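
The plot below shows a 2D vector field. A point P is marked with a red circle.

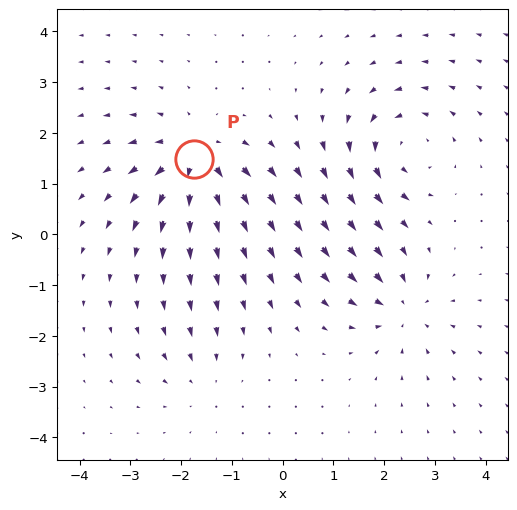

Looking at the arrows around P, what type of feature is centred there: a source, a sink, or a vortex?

At P (-1.7, 1.5) the arrows spread outward. Divergence about +6, curl ≈0 — positive divergence with near-zero curl is a source.

source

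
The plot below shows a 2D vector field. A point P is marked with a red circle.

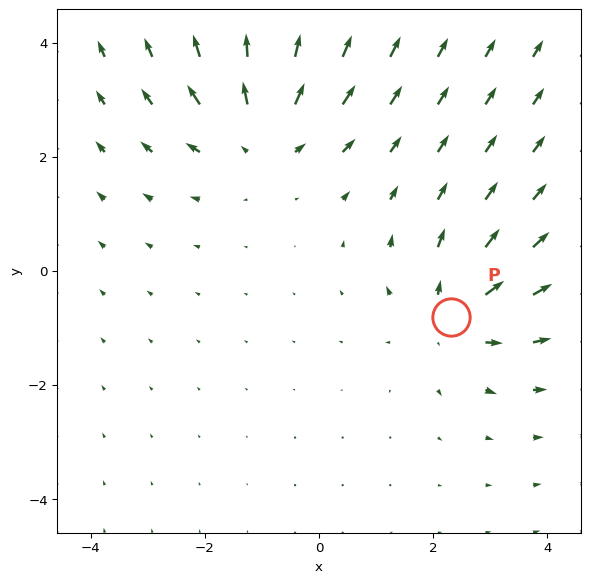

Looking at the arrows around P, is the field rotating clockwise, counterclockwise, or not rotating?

not rotating

Near P at (2.3, -0.8) the arrows show no circulation. The curl there is ≈0.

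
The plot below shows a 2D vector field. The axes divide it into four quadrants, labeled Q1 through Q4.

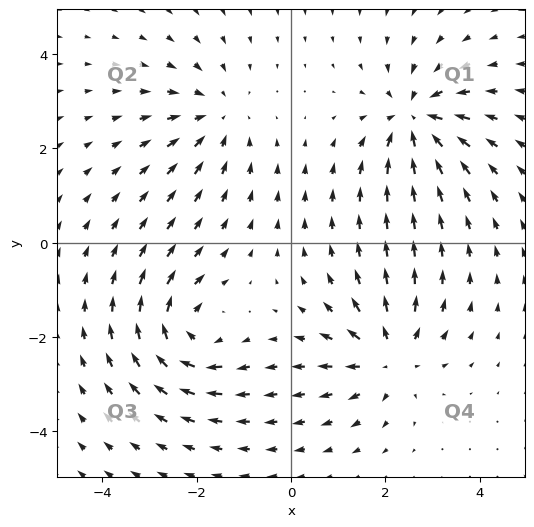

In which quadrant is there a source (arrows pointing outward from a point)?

The source sits at approximately (2.1, -2.4), which lies in quadrant Q4. The divergence there is about +5, positive as expected for a source.

Q4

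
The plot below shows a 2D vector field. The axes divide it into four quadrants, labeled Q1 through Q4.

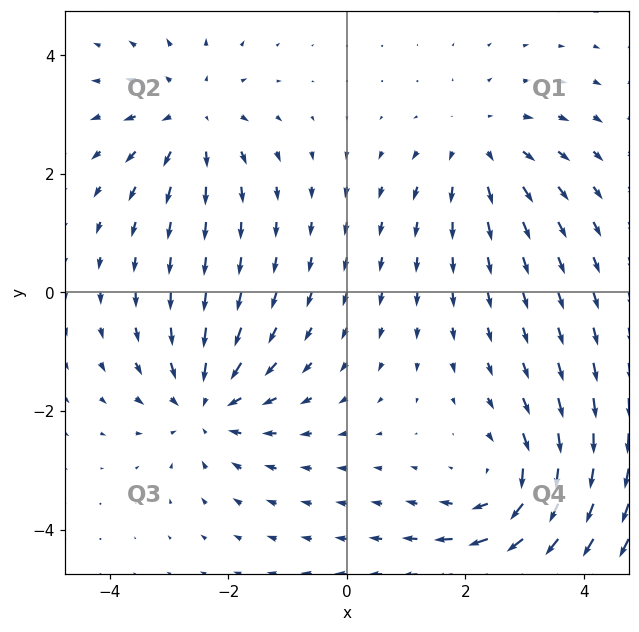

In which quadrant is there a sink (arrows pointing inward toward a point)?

The sink sits at approximately (-2.4, -1.9), which lies in quadrant Q3. The divergence there is about -4, negative as expected for a sink.

Q3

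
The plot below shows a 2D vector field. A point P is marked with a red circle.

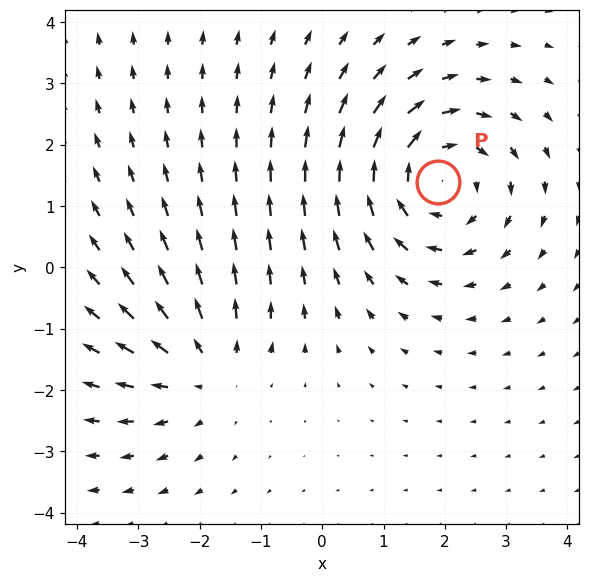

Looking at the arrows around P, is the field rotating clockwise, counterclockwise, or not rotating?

clockwise

Near P at (1.9, 1.4) the arrows circulate clockwise. The curl (z-component) there is about -4; negative curl means clockwise rotation.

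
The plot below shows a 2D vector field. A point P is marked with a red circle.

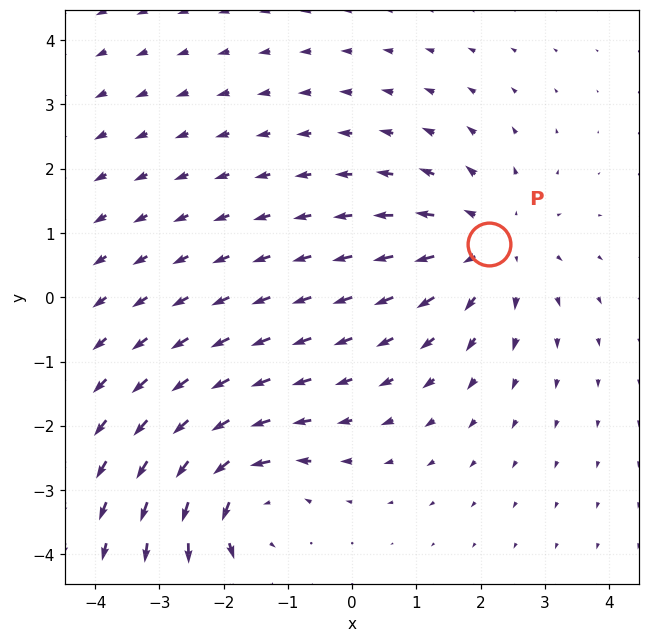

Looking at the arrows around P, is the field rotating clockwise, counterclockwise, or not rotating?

Near P at (2.1, 0.8) the arrows show no circulation. The curl there is ≈0.

not rotating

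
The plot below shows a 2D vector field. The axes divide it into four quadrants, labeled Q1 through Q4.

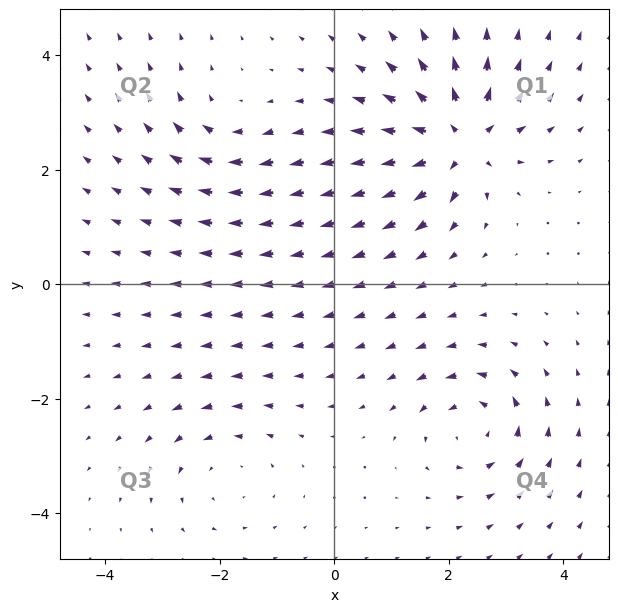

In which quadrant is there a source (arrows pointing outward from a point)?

Q1

The source sits at approximately (2.2, 2.5), which lies in quadrant Q1. The divergence there is about +7, positive as expected for a source.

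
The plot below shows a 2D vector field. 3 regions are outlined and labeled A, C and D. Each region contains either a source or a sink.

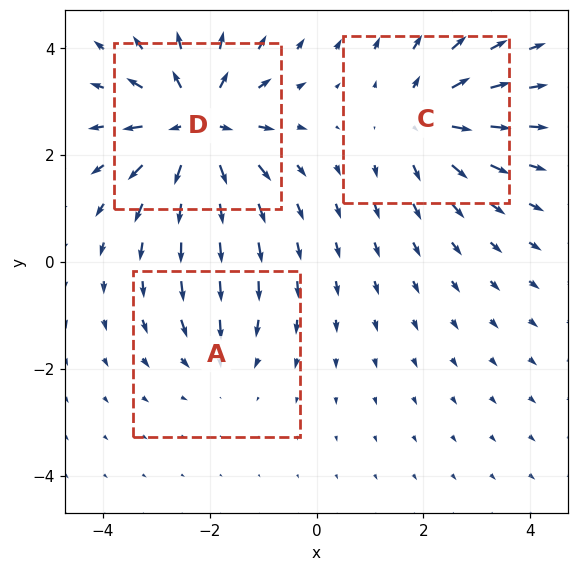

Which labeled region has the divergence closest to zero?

Divergence at each region's feature centre — A: about -2, C: about +4, D: about +6. Region A is closest to zero.

A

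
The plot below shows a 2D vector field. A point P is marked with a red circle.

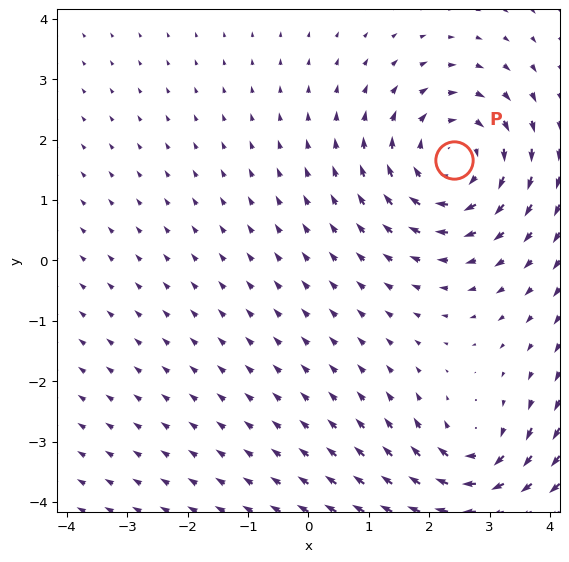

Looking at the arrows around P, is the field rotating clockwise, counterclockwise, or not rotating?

clockwise

Near P at (2.4, 1.7) the arrows circulate clockwise. The curl (z-component) there is about -3; negative curl means clockwise rotation.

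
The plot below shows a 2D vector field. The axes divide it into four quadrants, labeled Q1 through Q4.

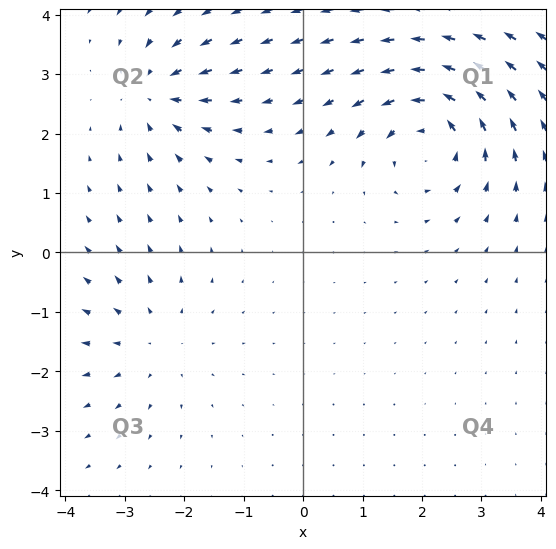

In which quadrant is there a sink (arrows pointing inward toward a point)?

Q2

The sink sits at approximately (-2.5, 2.7), which lies in quadrant Q2. The divergence there is about -4, negative as expected for a sink.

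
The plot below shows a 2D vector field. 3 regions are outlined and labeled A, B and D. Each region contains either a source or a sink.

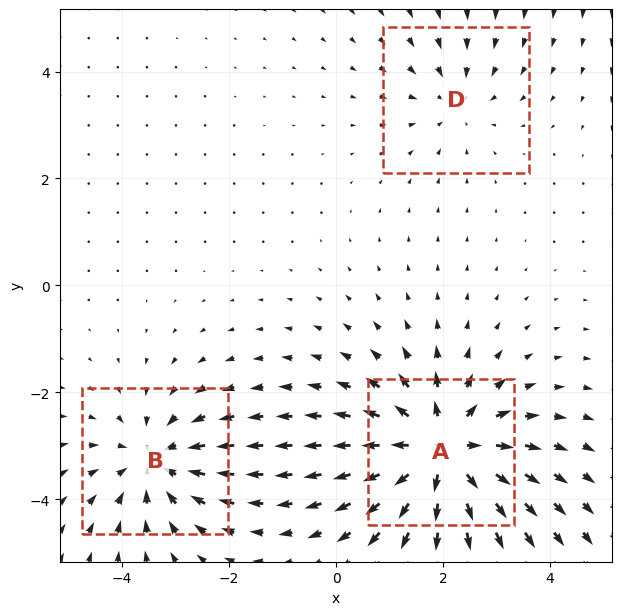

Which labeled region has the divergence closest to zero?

Divergence at each region's feature centre — A: about +5, B: about -3, D: about -2. Region D is closest to zero.

D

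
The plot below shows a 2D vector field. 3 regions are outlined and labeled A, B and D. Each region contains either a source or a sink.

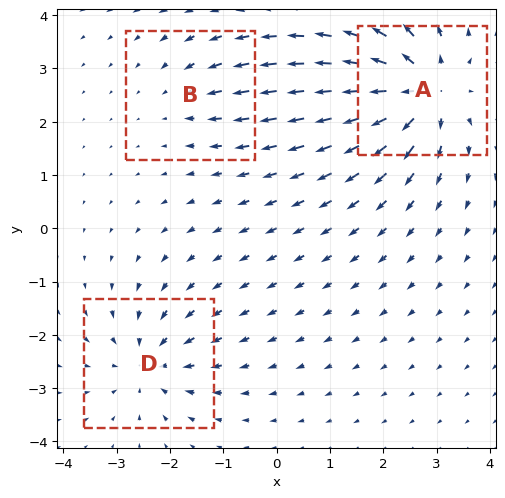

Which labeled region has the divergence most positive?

Divergence at each region's feature centre — A: about +6, B: about -2, D: about -4. Region A is most positive.

A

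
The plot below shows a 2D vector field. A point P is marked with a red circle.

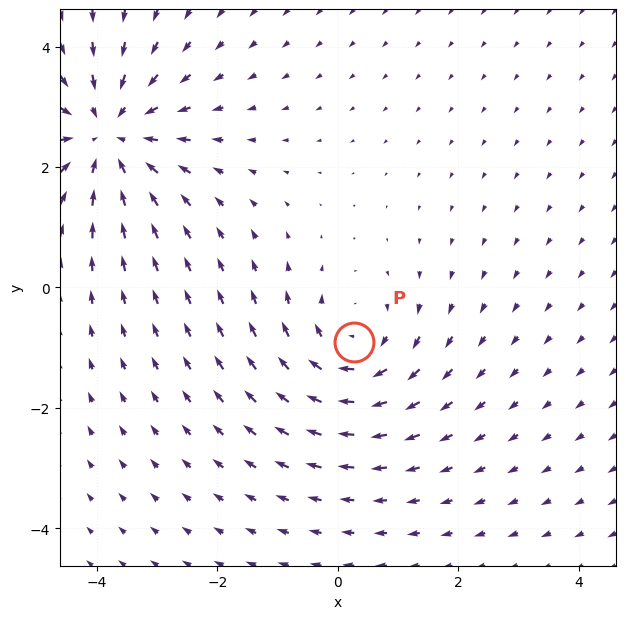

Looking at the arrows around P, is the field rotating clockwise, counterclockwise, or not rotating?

Near P at (0.3, -0.9) the arrows circulate clockwise. The curl (z-component) there is about -3; negative curl means clockwise rotation.

clockwise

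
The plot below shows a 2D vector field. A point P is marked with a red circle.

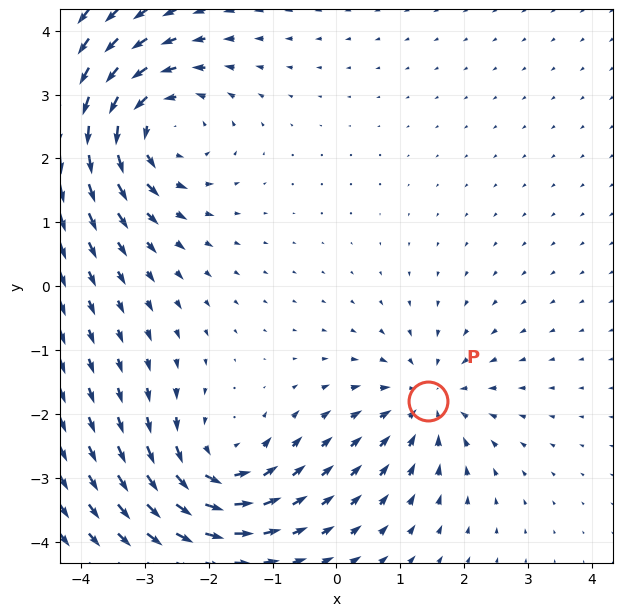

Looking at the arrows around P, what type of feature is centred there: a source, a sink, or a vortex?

sink

At P (1.4, -1.8) the arrows converge inward. Divergence about -3, curl ≈0 — negative divergence with near-zero curl is a sink.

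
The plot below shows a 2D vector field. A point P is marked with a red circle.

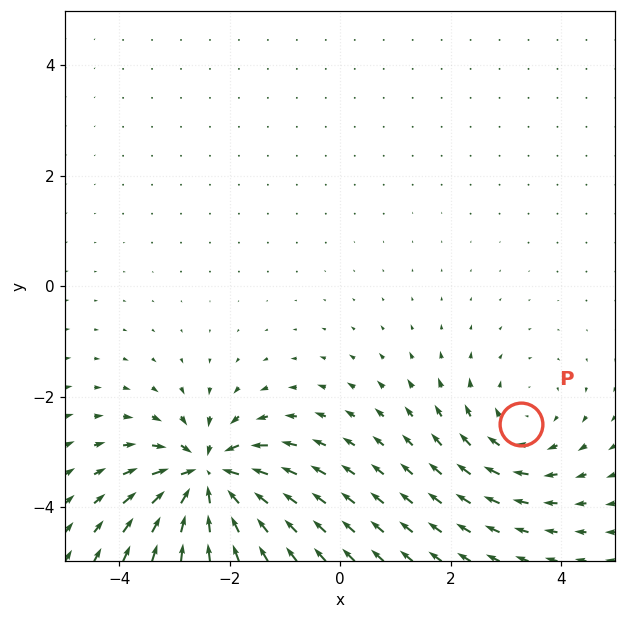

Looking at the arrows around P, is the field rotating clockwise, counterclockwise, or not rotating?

Near P at (3.3, -2.5) the arrows circulate clockwise. The curl (z-component) there is about -3; negative curl means clockwise rotation.

clockwise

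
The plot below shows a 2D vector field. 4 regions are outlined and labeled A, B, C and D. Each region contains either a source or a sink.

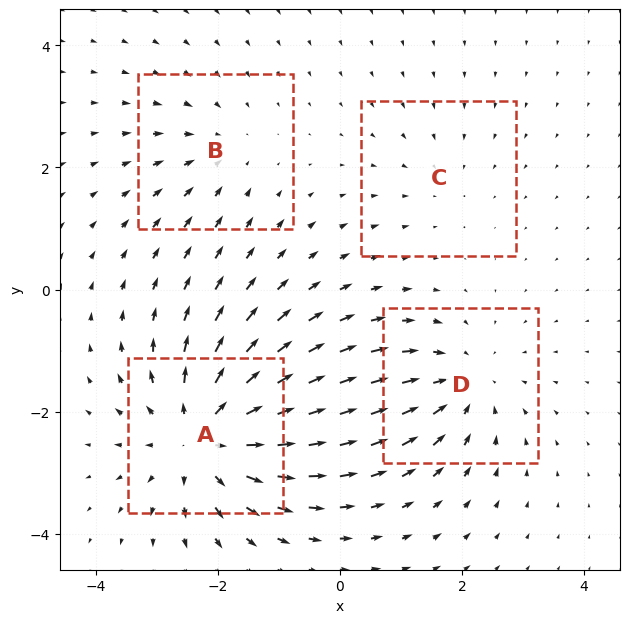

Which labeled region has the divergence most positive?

Divergence at each region's feature centre — A: about +6, B: about -3, C: about -2, D: about -4. Region A is most positive.

A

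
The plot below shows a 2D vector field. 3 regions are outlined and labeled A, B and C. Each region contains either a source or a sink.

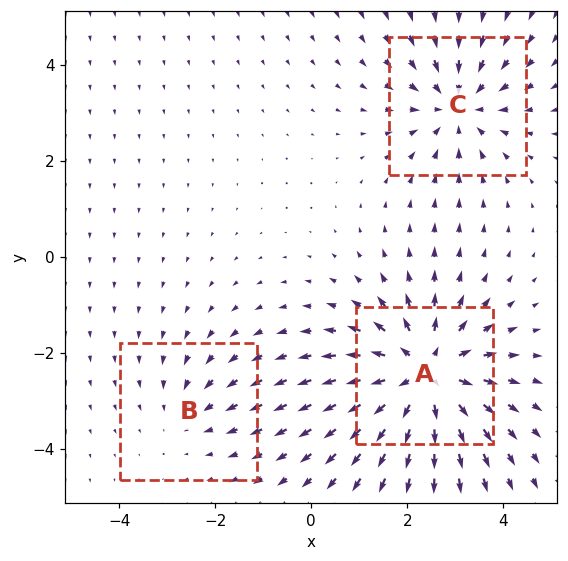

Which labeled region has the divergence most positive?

A

Divergence at each region's feature centre — A: about +5, B: about -2, C: about -3. Region A is most positive.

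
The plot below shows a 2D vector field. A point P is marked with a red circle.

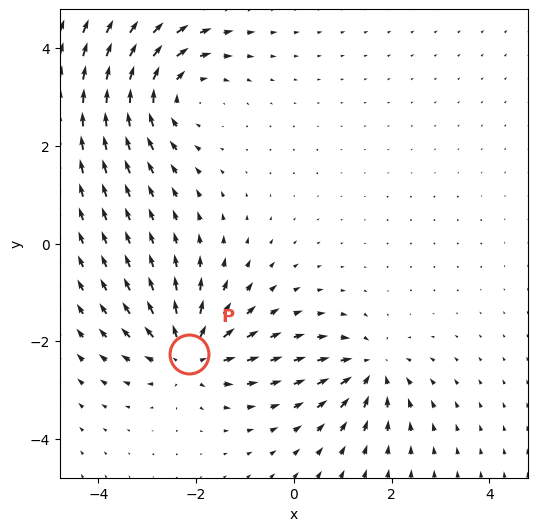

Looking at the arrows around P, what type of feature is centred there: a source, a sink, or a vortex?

At P (-2.2, -2.3) the arrows spread outward. Divergence about +4, curl ≈0 — positive divergence with near-zero curl is a source.

source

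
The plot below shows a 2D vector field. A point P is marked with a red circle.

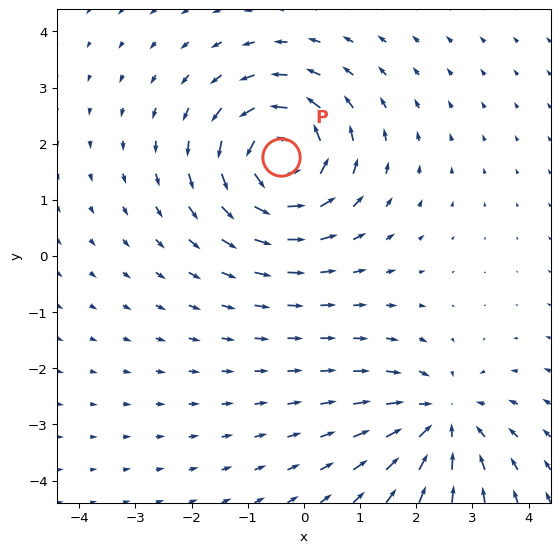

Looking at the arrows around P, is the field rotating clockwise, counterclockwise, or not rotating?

Near P at (-0.4, 1.8) the arrows circulate counterclockwise. The curl (z-component) there is about +6; positive curl means counterclockwise rotation.

counterclockwise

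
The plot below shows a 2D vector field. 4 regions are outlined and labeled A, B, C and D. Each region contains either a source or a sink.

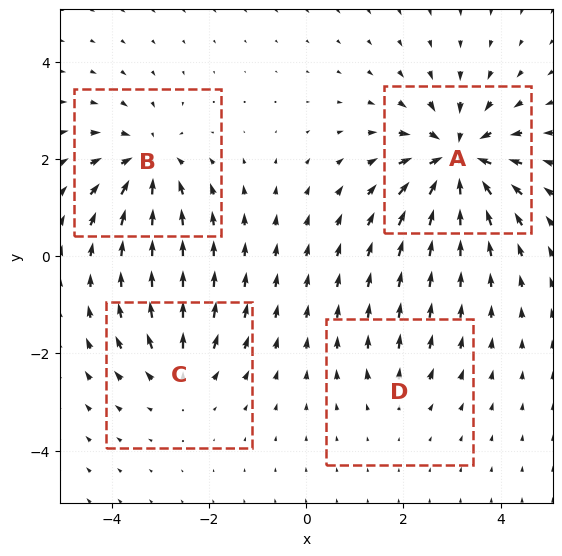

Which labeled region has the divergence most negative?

A

Divergence at each region's feature centre — A: about -8, B: about -5, C: about +4, D: about +2. Region A is most negative.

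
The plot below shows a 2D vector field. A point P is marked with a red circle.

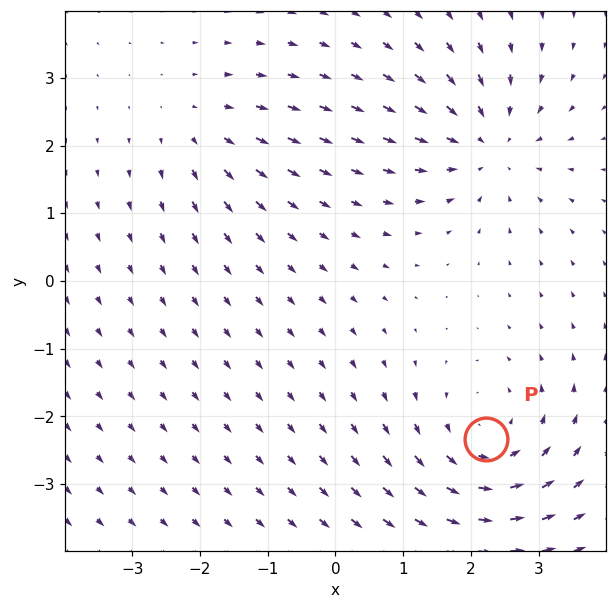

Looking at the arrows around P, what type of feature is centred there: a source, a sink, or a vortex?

vortex

At P (2.2, -2.3) the arrows circulate counterclockwise. Divergence ≈0, curl about +4 — near-zero divergence with nonzero curl is a vortex.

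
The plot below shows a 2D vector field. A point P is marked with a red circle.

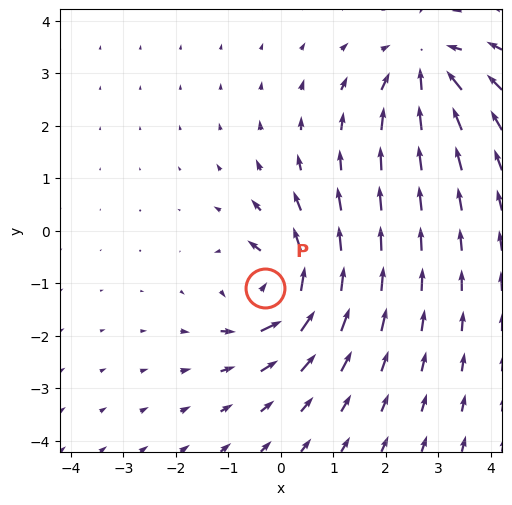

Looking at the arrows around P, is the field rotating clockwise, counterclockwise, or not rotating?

Near P at (-0.3, -1.1) the arrows circulate counterclockwise. The curl (z-component) there is about +7; positive curl means counterclockwise rotation.

counterclockwise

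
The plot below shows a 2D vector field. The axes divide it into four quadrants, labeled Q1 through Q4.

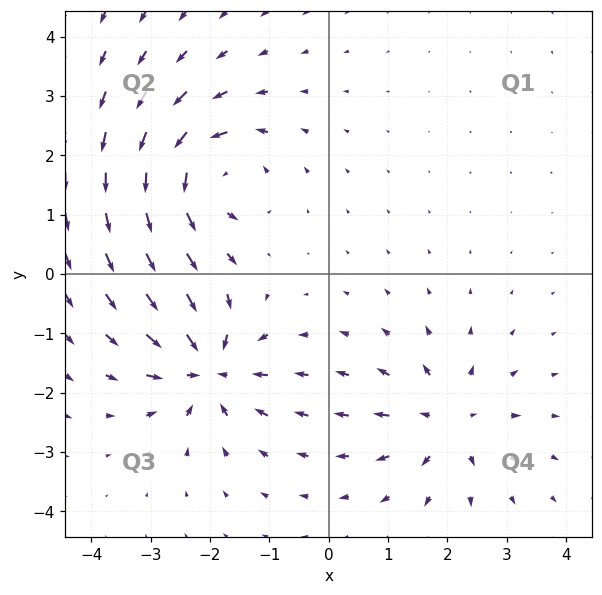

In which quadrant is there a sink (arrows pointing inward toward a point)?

Q3

The sink sits at approximately (-2.0, -1.6), which lies in quadrant Q3. The divergence there is about -6, negative as expected for a sink.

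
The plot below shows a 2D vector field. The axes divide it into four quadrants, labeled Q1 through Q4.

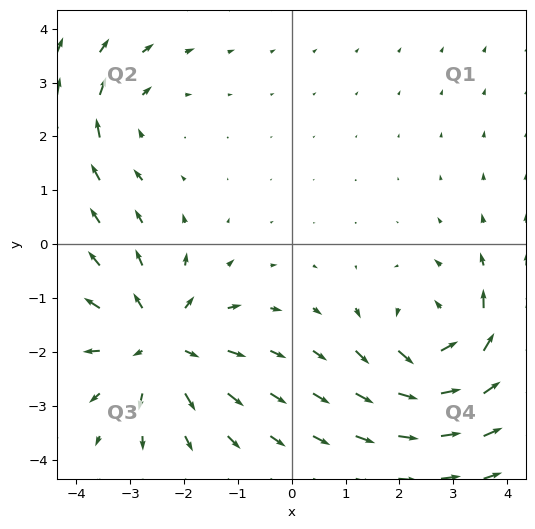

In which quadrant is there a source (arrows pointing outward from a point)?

The source sits at approximately (-2.4, -1.8), which lies in quadrant Q3. The divergence there is about +5, positive as expected for a source.

Q3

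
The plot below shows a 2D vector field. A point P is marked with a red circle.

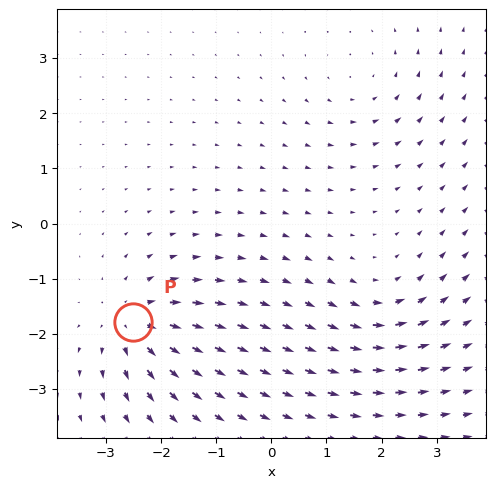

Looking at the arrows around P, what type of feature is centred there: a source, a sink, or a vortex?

At P (-2.5, -1.8) the arrows spread outward. Divergence about +5, curl ≈0 — positive divergence with near-zero curl is a source.

source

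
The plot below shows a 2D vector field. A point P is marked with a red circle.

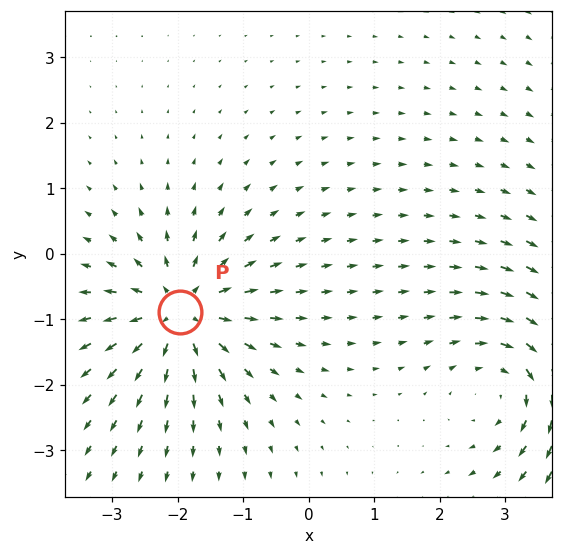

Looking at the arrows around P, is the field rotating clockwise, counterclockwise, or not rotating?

not rotating

Near P at (-2.0, -0.9) the arrows show no circulation. The curl there is ≈0.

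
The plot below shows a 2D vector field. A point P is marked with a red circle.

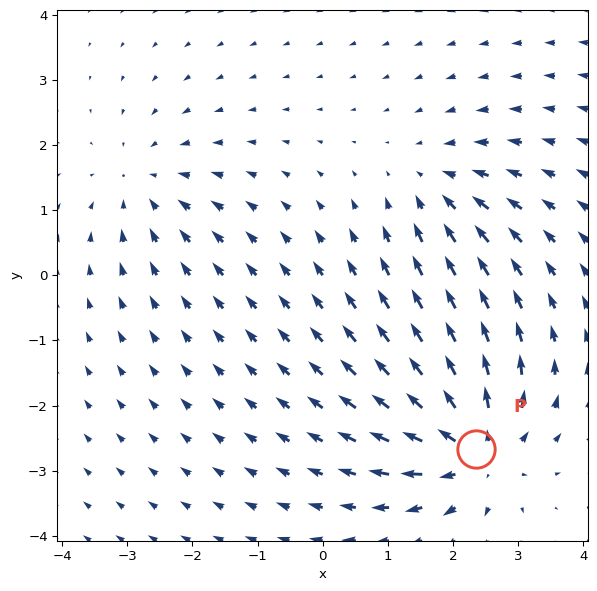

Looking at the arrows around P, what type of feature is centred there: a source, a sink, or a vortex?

At P (2.4, -2.7) the arrows spread outward. Divergence about +5, curl ≈0 — positive divergence with near-zero curl is a source.

source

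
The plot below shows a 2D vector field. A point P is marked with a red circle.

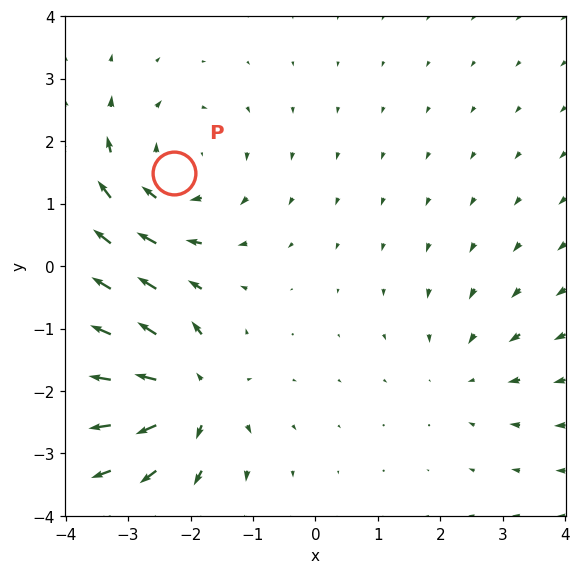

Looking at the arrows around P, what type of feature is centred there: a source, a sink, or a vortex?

vortex

At P (-2.3, 1.5) the arrows circulate clockwise. Divergence ≈0, curl about -4 — near-zero divergence with nonzero curl is a vortex.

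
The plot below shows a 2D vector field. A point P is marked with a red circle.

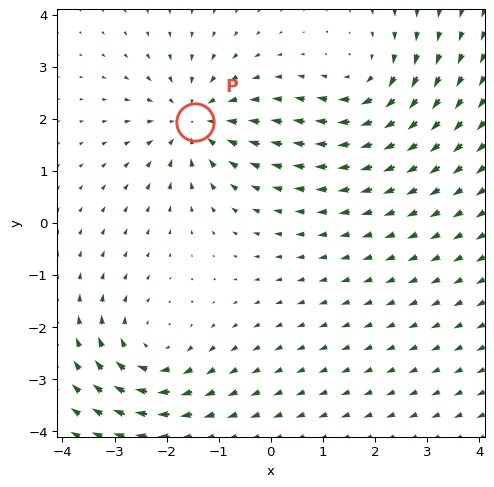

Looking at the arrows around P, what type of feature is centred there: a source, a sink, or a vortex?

sink

At P (-1.4, 1.9) the arrows converge inward. Divergence about -4, curl ≈0 — negative divergence with near-zero curl is a sink.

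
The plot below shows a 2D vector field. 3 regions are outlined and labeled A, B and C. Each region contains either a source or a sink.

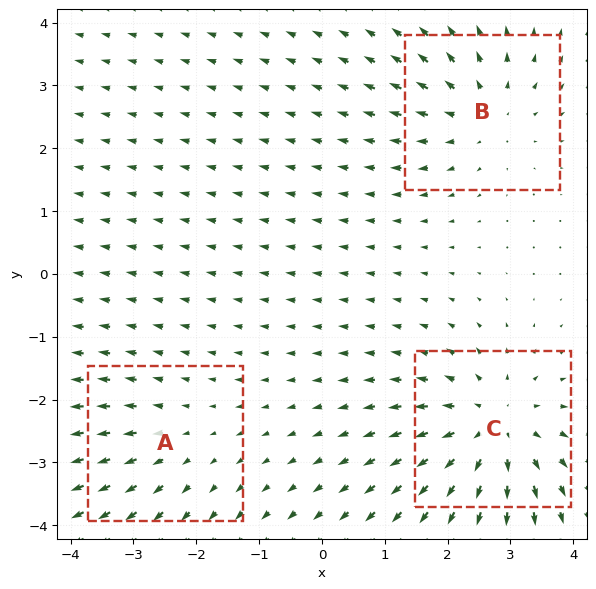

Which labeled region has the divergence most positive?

Divergence at each region's feature centre — A: about +2, B: about +3, C: about +4. Region C is most positive.

C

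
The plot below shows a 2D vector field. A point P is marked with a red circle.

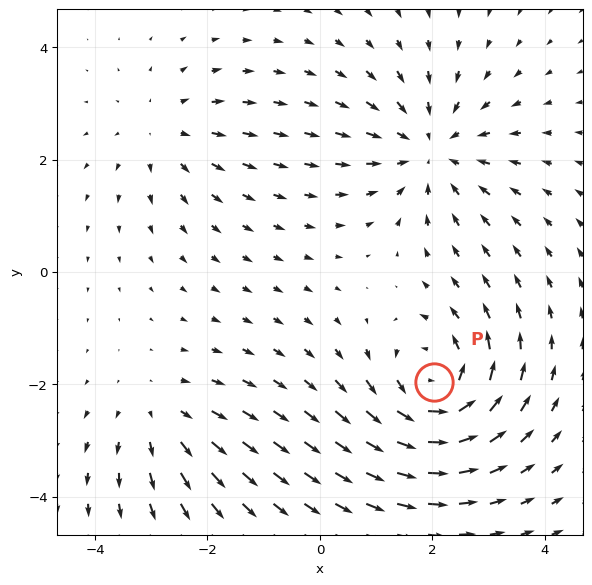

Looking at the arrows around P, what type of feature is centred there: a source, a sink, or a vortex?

At P (2.0, -2.0) the arrows circulate counterclockwise. Divergence ≈0, curl about +5 — near-zero divergence with nonzero curl is a vortex.

vortex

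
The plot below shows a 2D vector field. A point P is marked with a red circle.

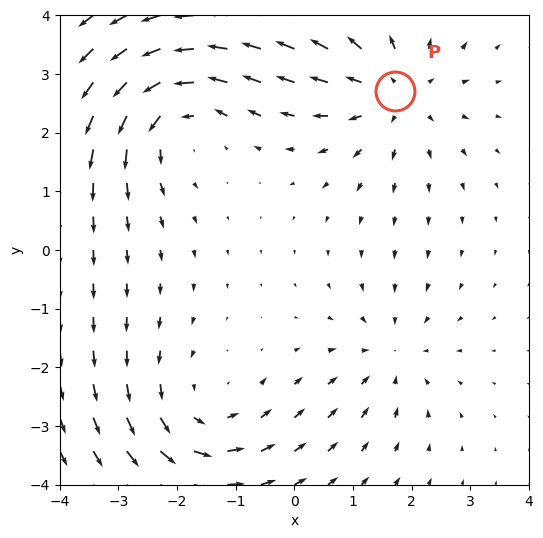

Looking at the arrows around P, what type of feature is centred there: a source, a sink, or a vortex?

At P (1.7, 2.7) the arrows spread outward. Divergence about +4, curl ≈0 — positive divergence with near-zero curl is a source.

source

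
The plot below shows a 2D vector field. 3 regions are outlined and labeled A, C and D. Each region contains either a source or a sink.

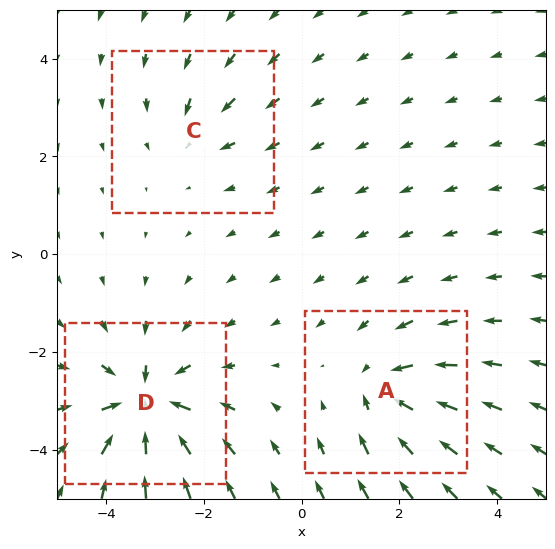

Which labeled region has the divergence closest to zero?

C

Divergence at each region's feature centre — A: about -4, C: about -2, D: about -6. Region C is closest to zero.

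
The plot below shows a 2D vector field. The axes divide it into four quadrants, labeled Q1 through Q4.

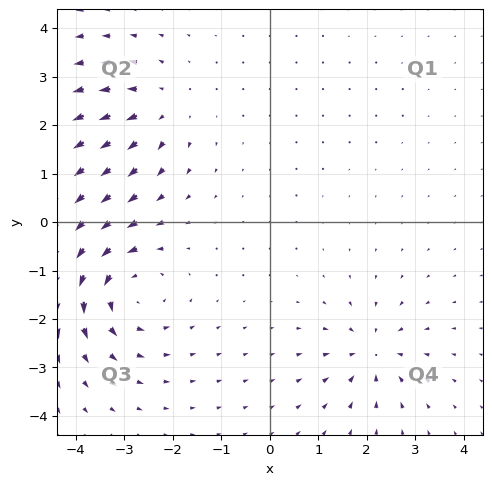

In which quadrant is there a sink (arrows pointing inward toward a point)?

The sink sits at approximately (2.1, -2.7), which lies in quadrant Q4. The divergence there is about -4, negative as expected for a sink.

Q4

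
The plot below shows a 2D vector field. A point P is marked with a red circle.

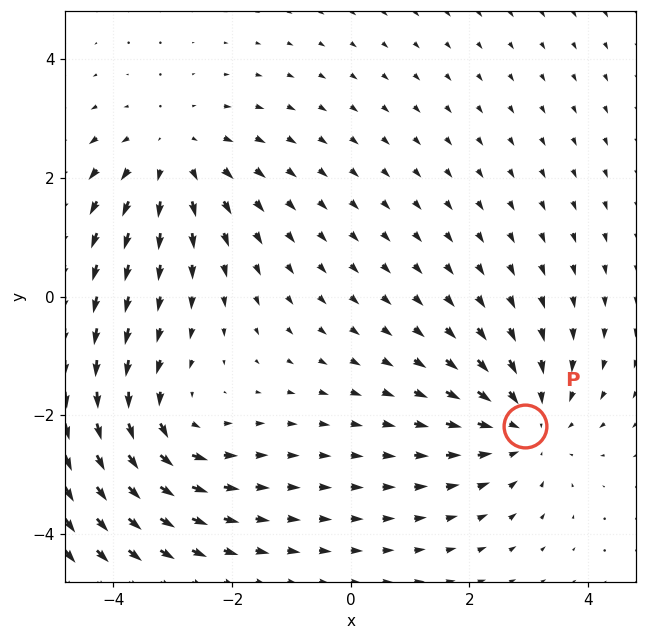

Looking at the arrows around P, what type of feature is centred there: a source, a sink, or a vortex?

sink

At P (2.9, -2.2) the arrows converge inward. Divergence about -3, curl ≈0 — negative divergence with near-zero curl is a sink.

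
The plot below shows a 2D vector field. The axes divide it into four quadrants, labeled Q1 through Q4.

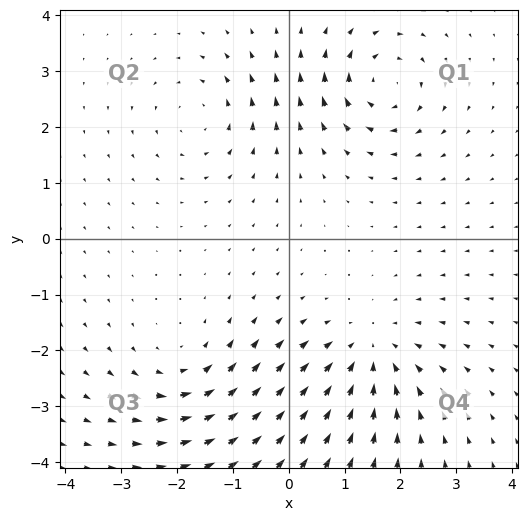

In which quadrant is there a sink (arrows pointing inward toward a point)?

Q4

The sink sits at approximately (1.5, -2.1), which lies in quadrant Q4. The divergence there is about -4, negative as expected for a sink.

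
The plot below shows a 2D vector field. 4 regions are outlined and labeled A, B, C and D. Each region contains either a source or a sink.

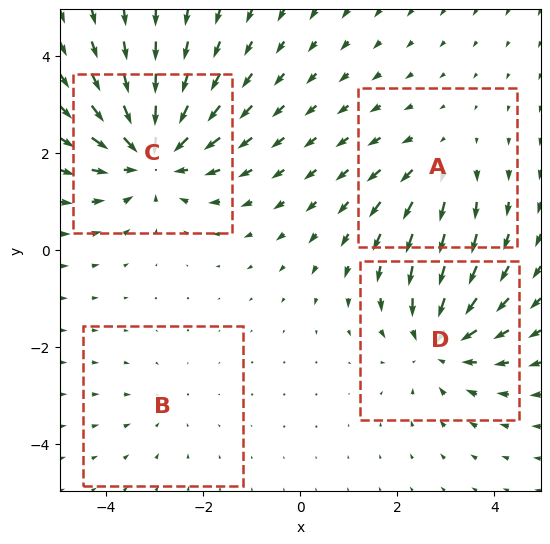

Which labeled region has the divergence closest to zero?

Divergence at each region's feature centre — A: about +3, B: about -2, C: about -6, D: about -5. Region B is closest to zero.

B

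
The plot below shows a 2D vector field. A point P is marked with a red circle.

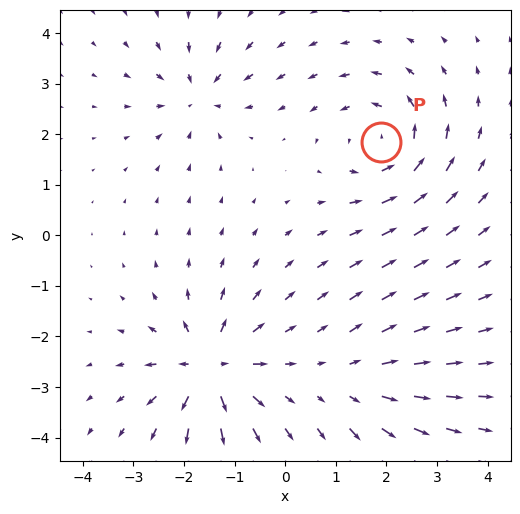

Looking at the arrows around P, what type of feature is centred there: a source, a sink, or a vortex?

vortex

At P (1.9, 1.8) the arrows circulate counterclockwise. Divergence ≈0, curl about +5 — near-zero divergence with nonzero curl is a vortex.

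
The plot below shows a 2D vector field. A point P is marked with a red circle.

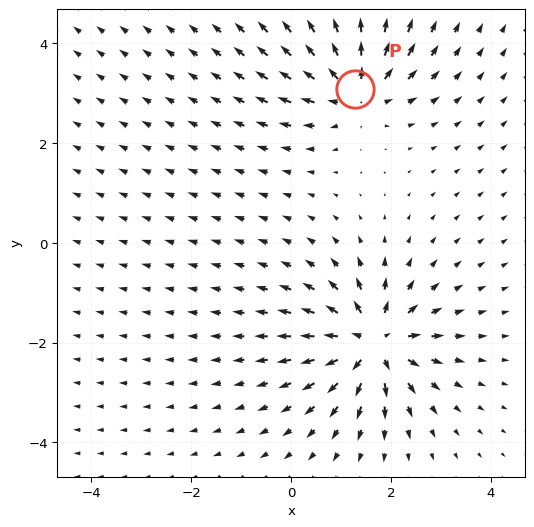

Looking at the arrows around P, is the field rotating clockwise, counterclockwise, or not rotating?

not rotating

Near P at (1.3, 3.1) the arrows show no circulation. The curl there is ≈0.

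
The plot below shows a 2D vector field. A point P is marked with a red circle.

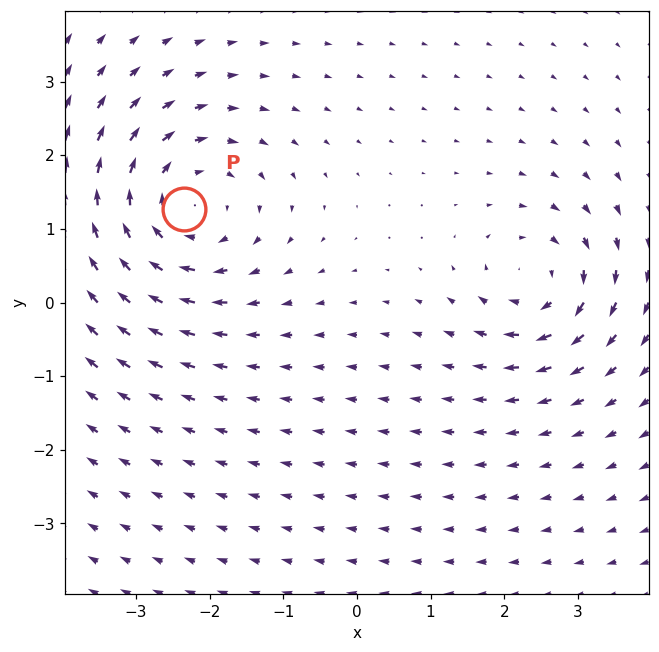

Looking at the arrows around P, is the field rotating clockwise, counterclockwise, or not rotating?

clockwise

Near P at (-2.3, 1.3) the arrows circulate clockwise. The curl (z-component) there is about -3; negative curl means clockwise rotation.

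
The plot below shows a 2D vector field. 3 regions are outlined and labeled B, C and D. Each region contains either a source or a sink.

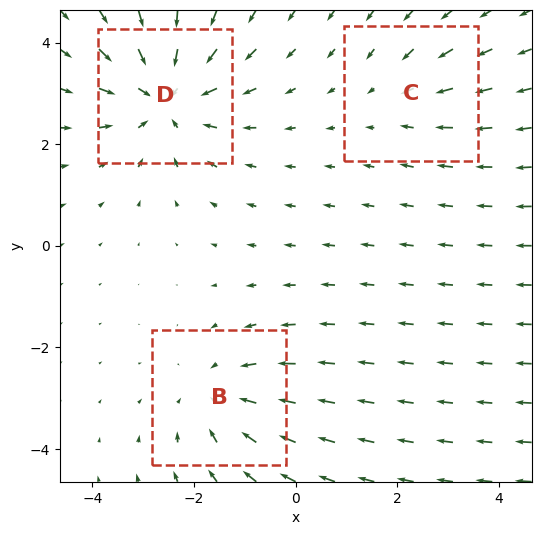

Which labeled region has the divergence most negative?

D

Divergence at each region's feature centre — B: about -3, C: about -2, D: about -4. Region D is most negative.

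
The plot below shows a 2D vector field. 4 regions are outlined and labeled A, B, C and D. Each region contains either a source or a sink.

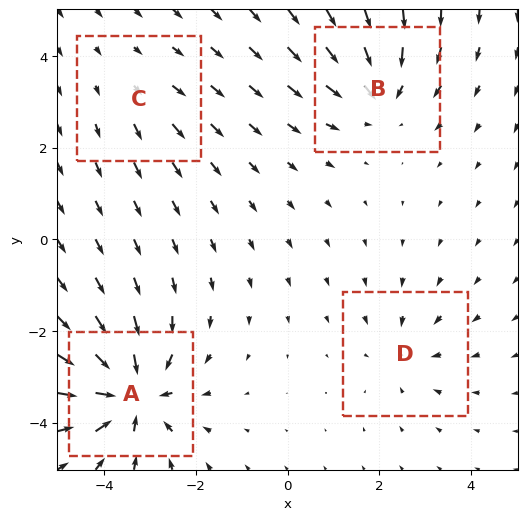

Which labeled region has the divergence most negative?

A

Divergence at each region's feature centre — A: about -8, B: about -5, C: about +2, D: about -3. Region A is most negative.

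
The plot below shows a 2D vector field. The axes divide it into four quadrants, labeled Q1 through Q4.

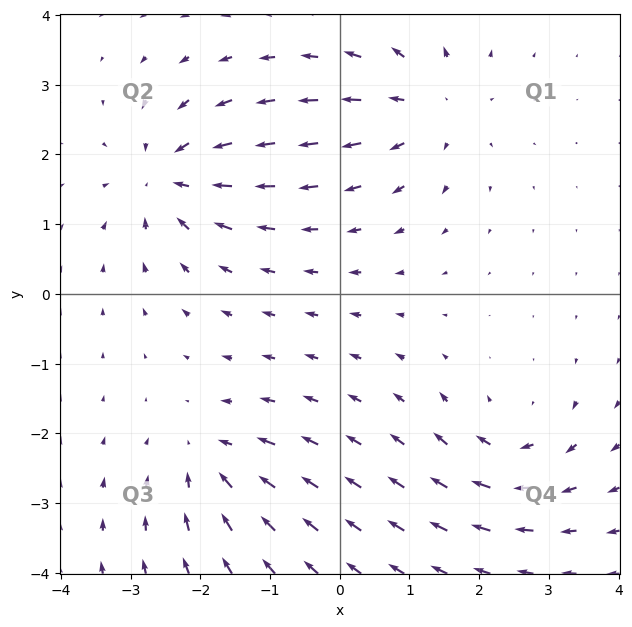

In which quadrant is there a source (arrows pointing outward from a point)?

Q1

The source sits at approximately (1.3, 2.7), which lies in quadrant Q1. The divergence there is about +5, positive as expected for a source.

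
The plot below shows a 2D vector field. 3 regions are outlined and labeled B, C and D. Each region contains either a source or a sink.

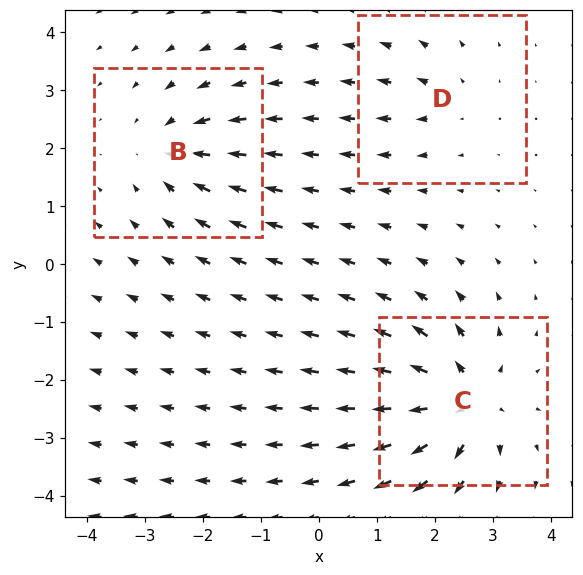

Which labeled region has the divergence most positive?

Divergence at each region's feature centre — B: about -4, C: about +6, D: about +2. Region C is most positive.

C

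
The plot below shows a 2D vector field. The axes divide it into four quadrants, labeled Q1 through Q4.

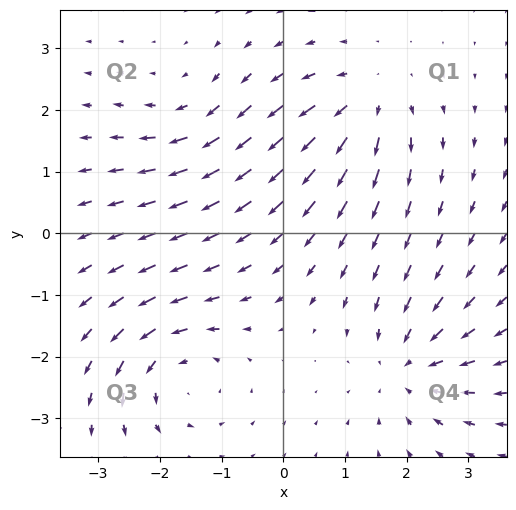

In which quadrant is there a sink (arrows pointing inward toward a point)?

Q4

The sink sits at approximately (2.0, -2.2), which lies in quadrant Q4. The divergence there is about -5, negative as expected for a sink.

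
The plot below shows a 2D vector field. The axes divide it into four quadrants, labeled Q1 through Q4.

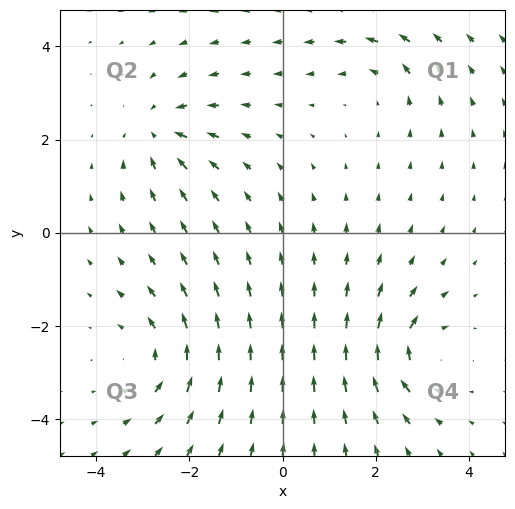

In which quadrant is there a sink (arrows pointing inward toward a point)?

Q2

The sink sits at approximately (-2.7, 2.2), which lies in quadrant Q2. The divergence there is about -5, negative as expected for a sink.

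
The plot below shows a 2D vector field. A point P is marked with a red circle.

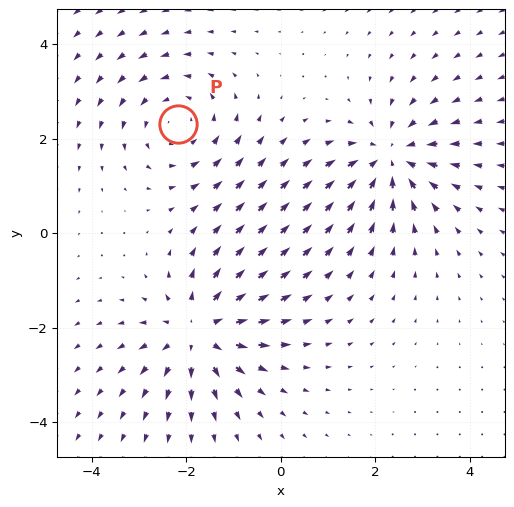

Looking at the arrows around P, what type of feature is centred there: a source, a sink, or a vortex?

vortex

At P (-2.2, 2.3) the arrows circulate counterclockwise. Divergence ≈0, curl about +3 — near-zero divergence with nonzero curl is a vortex.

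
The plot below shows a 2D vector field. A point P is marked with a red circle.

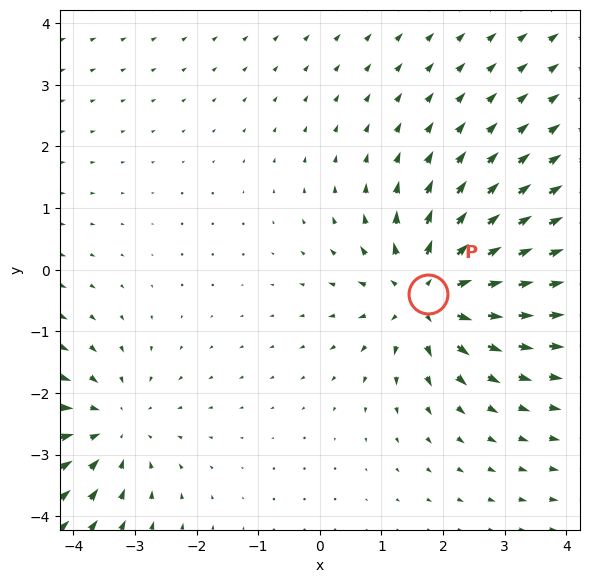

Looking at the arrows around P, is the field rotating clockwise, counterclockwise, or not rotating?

Near P at (1.8, -0.4) the arrows show no circulation. The curl there is ≈0.

not rotating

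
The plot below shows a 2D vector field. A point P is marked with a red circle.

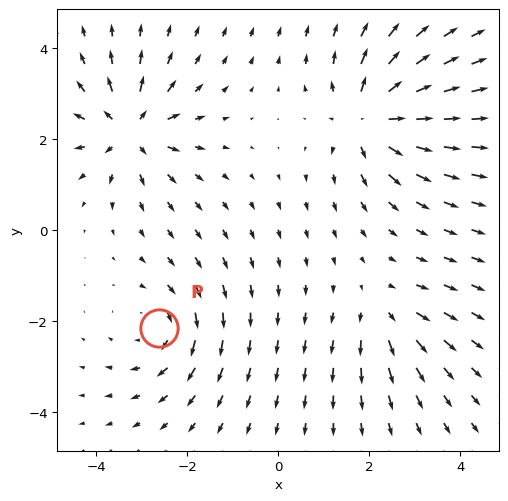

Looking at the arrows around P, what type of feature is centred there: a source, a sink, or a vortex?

vortex

At P (-2.6, -2.2) the arrows circulate clockwise. Divergence ≈0, curl about -4 — near-zero divergence with nonzero curl is a vortex.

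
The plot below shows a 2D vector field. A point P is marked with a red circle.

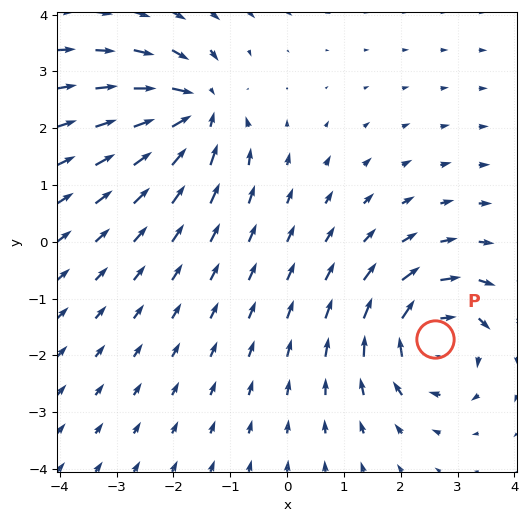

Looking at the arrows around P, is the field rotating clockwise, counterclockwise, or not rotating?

Near P at (2.6, -1.7) the arrows circulate clockwise. The curl (z-component) there is about -3; negative curl means clockwise rotation.

clockwise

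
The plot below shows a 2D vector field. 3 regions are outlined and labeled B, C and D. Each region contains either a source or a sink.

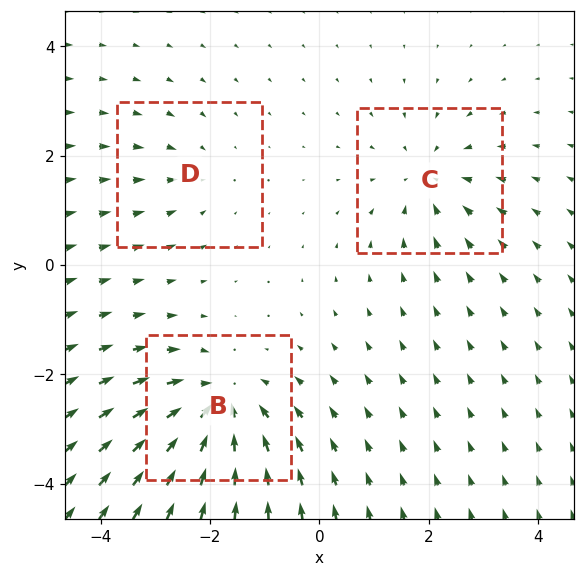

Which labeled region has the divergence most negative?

Divergence at each region's feature centre — B: about -5, C: about -3, D: about -2. Region B is most negative.

B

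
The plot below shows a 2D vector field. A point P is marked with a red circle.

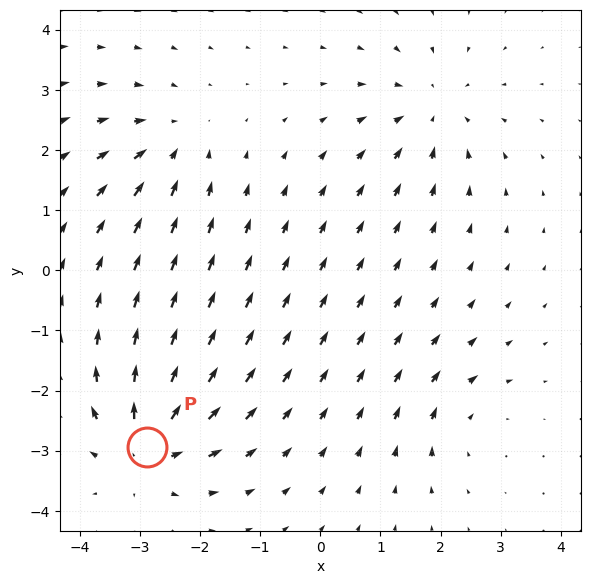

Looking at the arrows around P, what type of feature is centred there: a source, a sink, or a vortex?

At P (-2.9, -2.9) the arrows spread outward. Divergence about +7, curl ≈0 — positive divergence with near-zero curl is a source.

source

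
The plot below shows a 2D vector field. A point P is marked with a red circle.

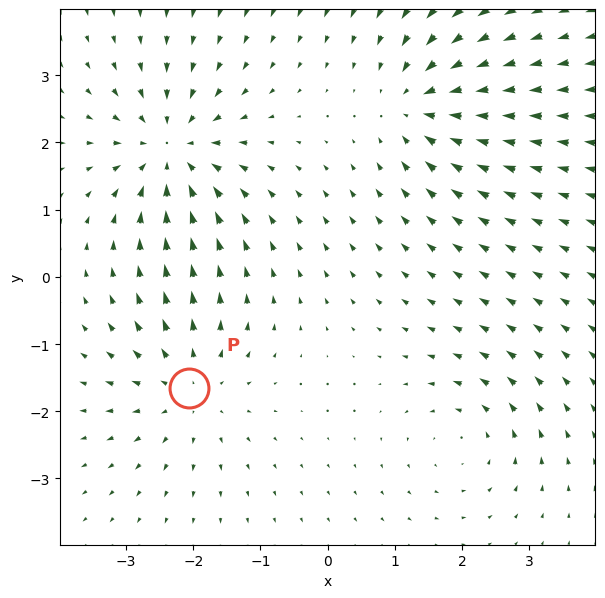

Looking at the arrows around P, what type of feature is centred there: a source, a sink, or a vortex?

source

At P (-2.1, -1.6) the arrows spread outward. Divergence about +4, curl ≈0 — positive divergence with near-zero curl is a source.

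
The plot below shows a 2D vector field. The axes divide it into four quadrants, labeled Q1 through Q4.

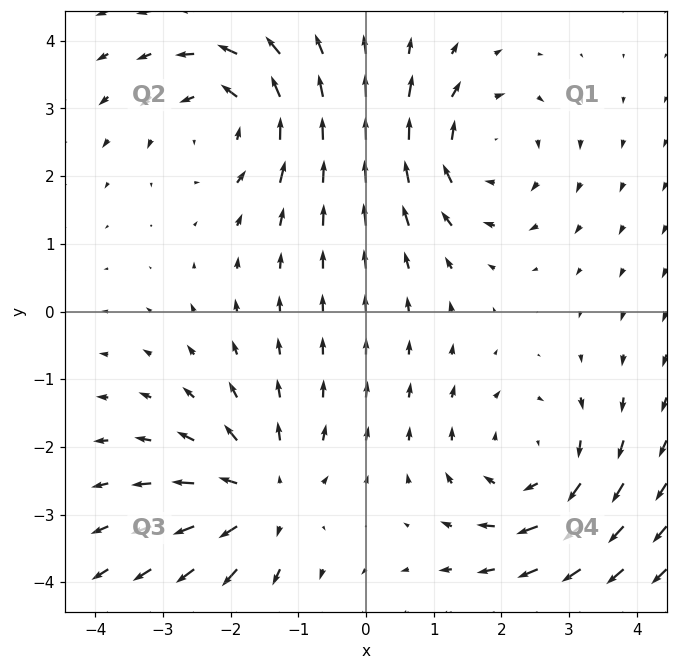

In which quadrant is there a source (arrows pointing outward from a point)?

Q3

The source sits at approximately (-1.5, -2.7), which lies in quadrant Q3. The divergence there is about +4, positive as expected for a source.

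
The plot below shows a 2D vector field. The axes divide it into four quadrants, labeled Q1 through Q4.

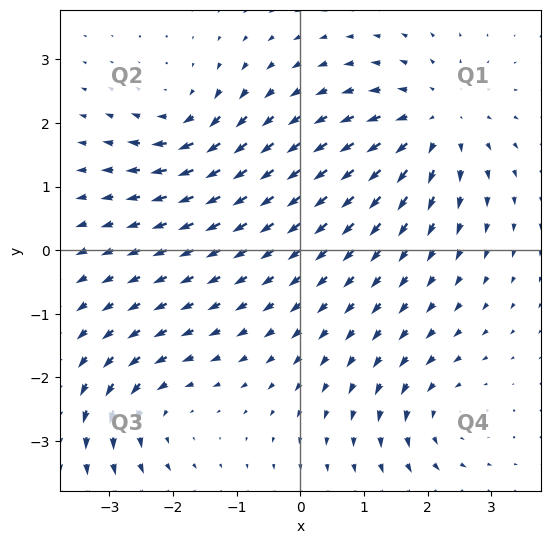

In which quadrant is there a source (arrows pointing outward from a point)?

The source sits at approximately (2.1, 2.0), which lies in quadrant Q1. The divergence there is about +5, positive as expected for a source.

Q1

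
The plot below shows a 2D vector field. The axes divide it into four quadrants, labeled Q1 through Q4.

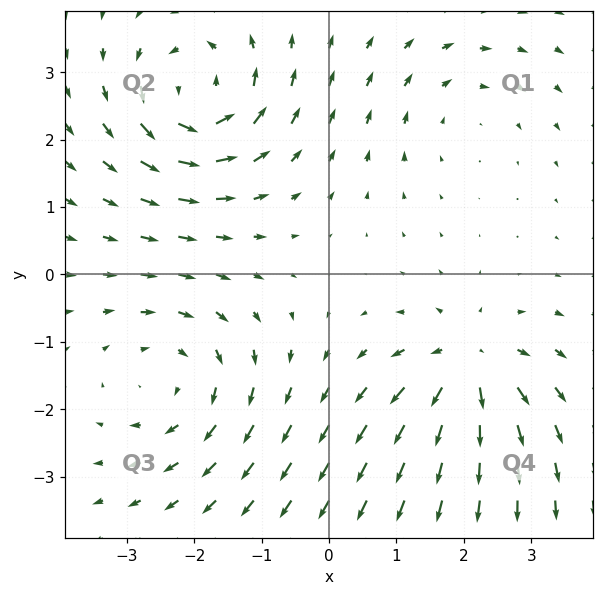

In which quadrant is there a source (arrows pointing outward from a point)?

Q4

The source sits at approximately (2.1, -1.3), which lies in quadrant Q4. The divergence there is about +5, positive as expected for a source.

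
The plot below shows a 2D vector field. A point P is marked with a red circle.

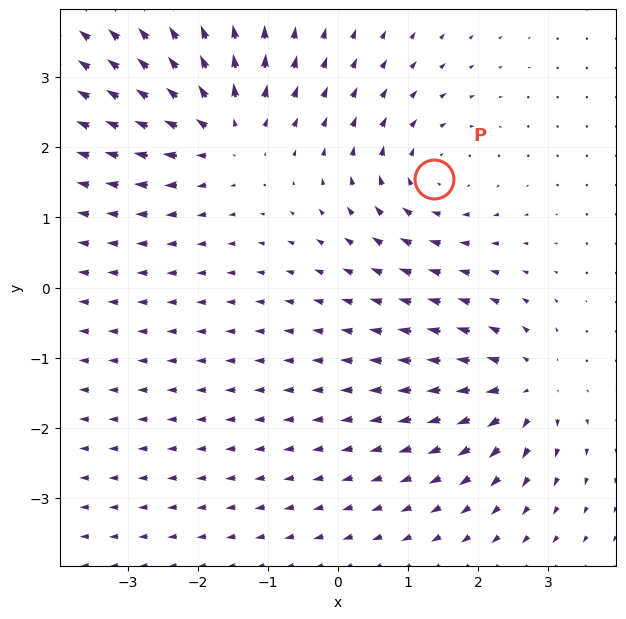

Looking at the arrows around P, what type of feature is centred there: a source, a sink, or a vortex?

vortex

At P (1.4, 1.5) the arrows circulate clockwise. Divergence ≈0, curl about -4 — near-zero divergence with nonzero curl is a vortex.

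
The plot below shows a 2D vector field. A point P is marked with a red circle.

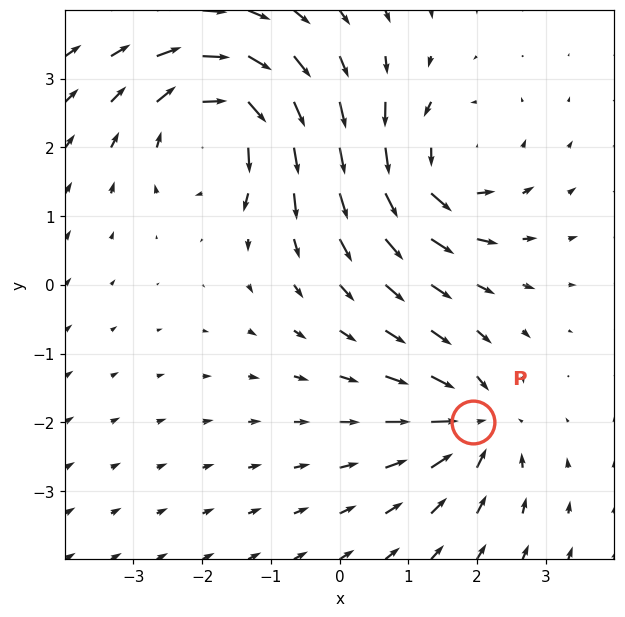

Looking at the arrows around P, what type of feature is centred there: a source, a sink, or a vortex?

sink

At P (1.9, -2.0) the arrows converge inward. Divergence about -4, curl ≈0 — negative divergence with near-zero curl is a sink.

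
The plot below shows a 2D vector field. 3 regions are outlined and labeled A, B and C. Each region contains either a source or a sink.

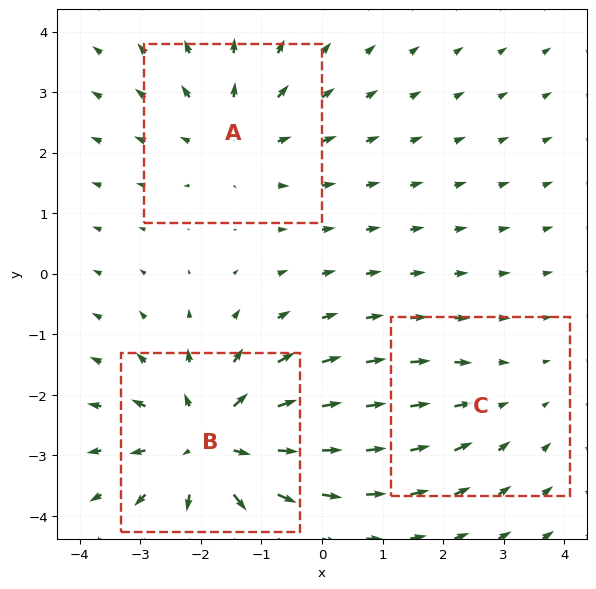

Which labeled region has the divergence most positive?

Divergence at each region's feature centre — A: about +3, B: about +5, C: about -2. Region B is most positive.

B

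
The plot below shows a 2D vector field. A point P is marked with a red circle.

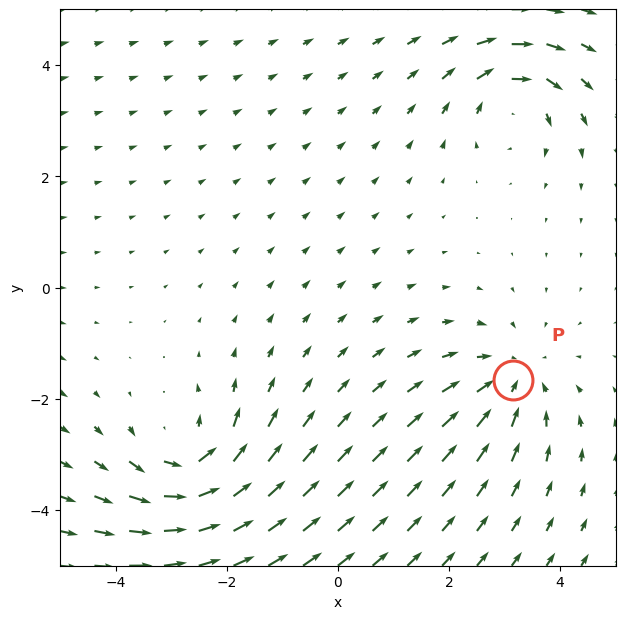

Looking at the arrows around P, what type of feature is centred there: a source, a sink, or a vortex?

At P (3.1, -1.7) the arrows converge inward. Divergence about -3, curl ≈0 — negative divergence with near-zero curl is a sink.

sink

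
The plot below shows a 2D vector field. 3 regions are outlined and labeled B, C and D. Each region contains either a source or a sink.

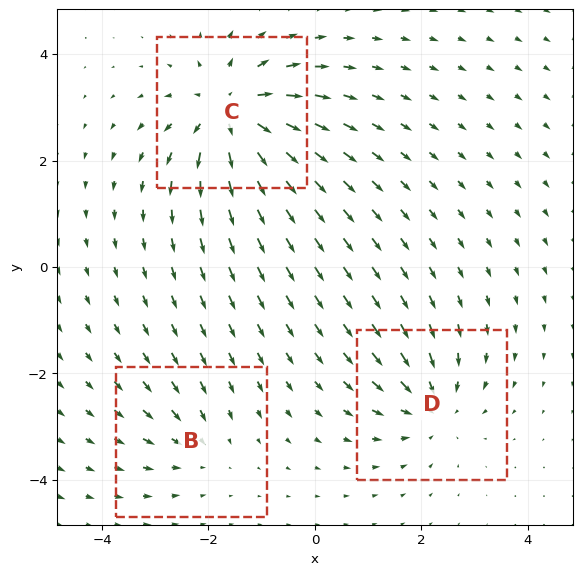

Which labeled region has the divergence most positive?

Divergence at each region's feature centre — B: about -2, C: about +6, D: about -4. Region C is most positive.

C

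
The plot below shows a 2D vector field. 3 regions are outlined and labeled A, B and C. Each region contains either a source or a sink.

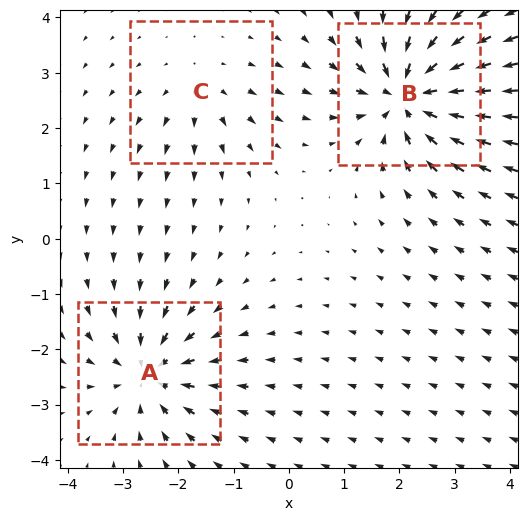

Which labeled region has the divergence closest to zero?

Divergence at each region's feature centre — A: about -4, B: about -6, C: about +2. Region C is closest to zero.

C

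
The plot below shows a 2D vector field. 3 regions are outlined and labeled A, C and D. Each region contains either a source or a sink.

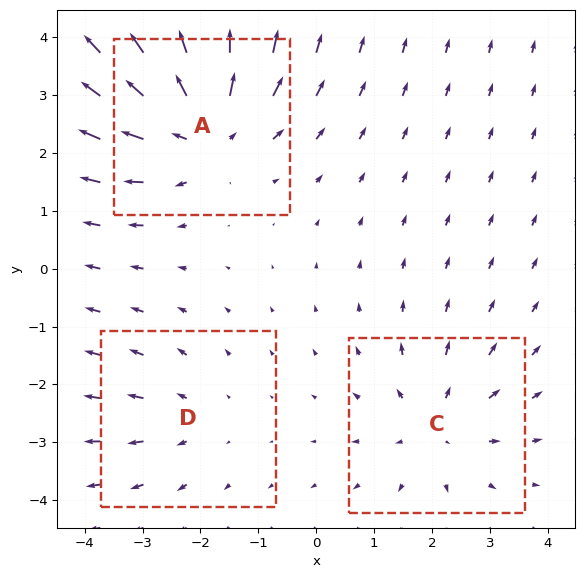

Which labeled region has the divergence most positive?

Divergence at each region's feature centre — A: about +5, C: about +3, D: about +2. Region A is most positive.

A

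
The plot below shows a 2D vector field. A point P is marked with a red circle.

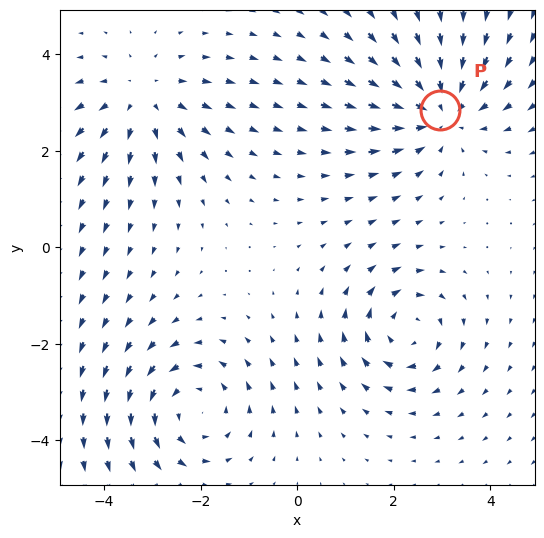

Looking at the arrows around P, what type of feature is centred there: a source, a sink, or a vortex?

sink

At P (3.0, 2.8) the arrows converge inward. Divergence about -4, curl ≈0 — negative divergence with near-zero curl is a sink.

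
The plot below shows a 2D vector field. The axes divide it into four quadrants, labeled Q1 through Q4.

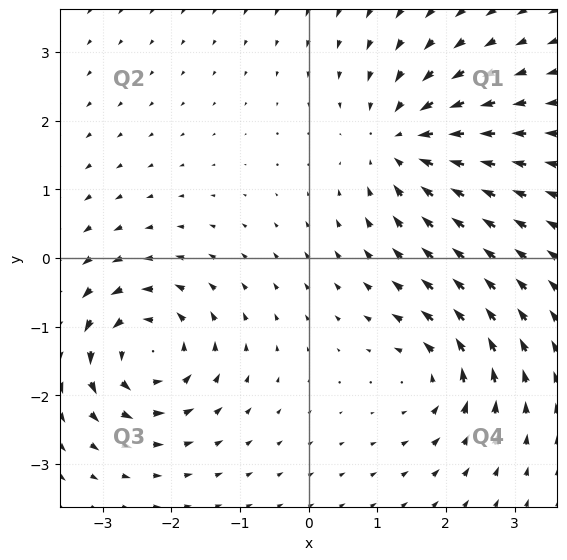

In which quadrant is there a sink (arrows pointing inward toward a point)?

Q1

The sink sits at approximately (1.4, 1.7), which lies in quadrant Q1. The divergence there is about -5, negative as expected for a sink.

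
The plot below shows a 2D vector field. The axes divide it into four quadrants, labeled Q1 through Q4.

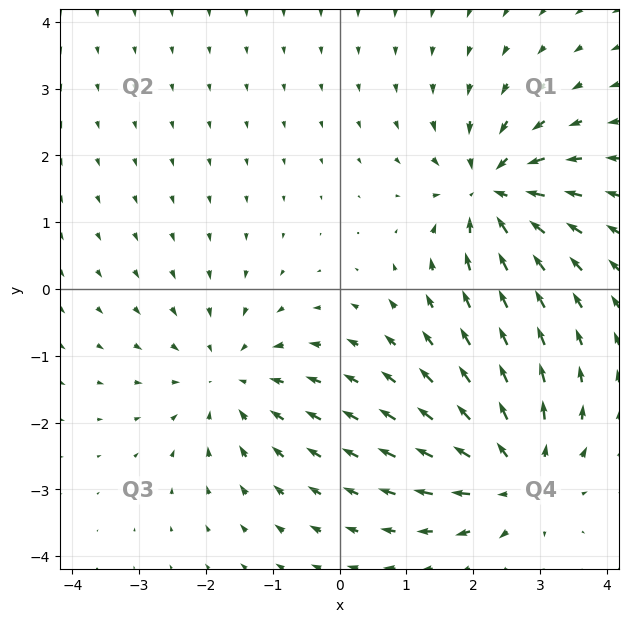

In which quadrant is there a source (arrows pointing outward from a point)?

The source sits at approximately (2.6, -2.8), which lies in quadrant Q4. The divergence there is about +5, positive as expected for a source.

Q4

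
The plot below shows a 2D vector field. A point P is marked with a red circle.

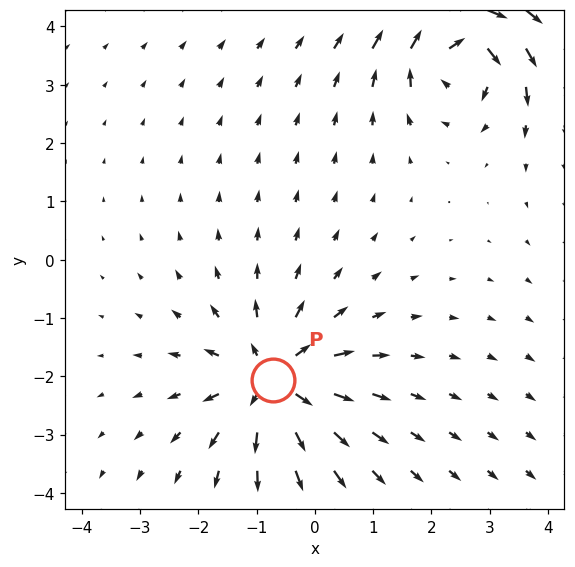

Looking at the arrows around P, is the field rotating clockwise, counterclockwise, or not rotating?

not rotating

Near P at (-0.7, -2.1) the arrows show no circulation. The curl there is ≈0.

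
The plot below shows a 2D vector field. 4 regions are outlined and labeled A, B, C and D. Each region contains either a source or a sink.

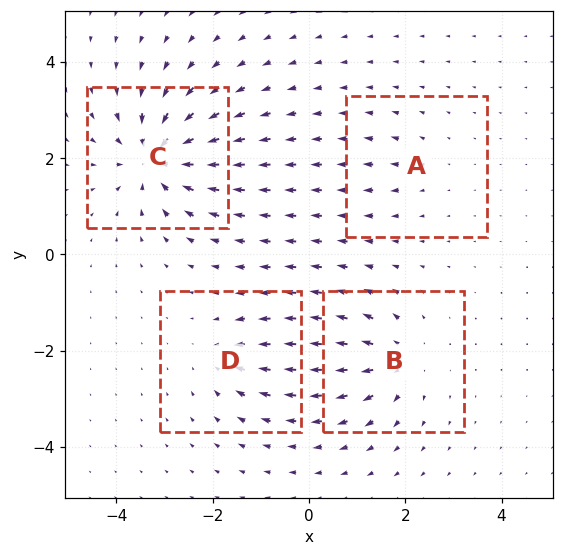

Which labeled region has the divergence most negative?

C

Divergence at each region's feature centre — A: about +2, B: about +6, C: about -8, D: about -4. Region C is most negative.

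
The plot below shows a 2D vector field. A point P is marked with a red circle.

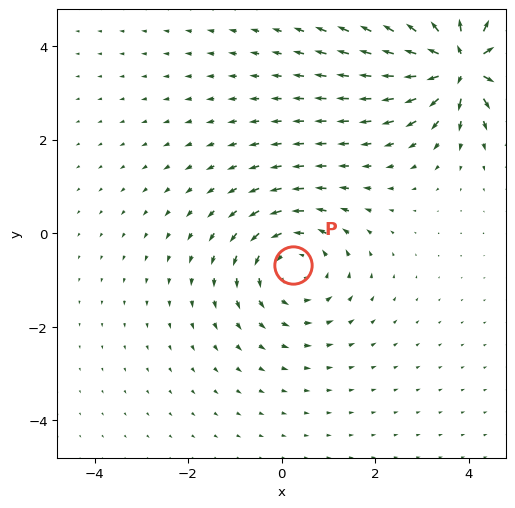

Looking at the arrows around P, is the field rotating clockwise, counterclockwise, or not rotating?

Near P at (0.3, -0.7) the arrows circulate counterclockwise. The curl (z-component) there is about +3; positive curl means counterclockwise rotation.

counterclockwise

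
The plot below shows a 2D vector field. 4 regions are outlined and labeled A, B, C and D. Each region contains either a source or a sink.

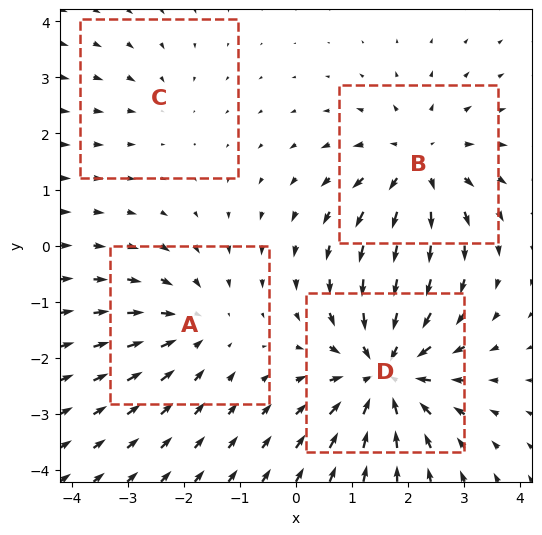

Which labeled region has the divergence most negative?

D

Divergence at each region's feature centre — A: about -3, B: about +5, C: about -2, D: about -6. Region D is most negative.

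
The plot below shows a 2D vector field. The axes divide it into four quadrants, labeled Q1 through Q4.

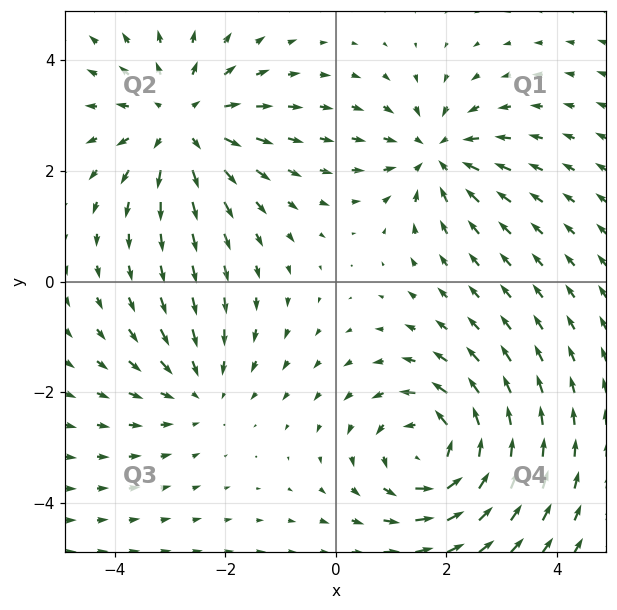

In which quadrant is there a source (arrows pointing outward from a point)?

The source sits at approximately (-2.8, 2.9), which lies in quadrant Q2. The divergence there is about +3, positive as expected for a source.

Q2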